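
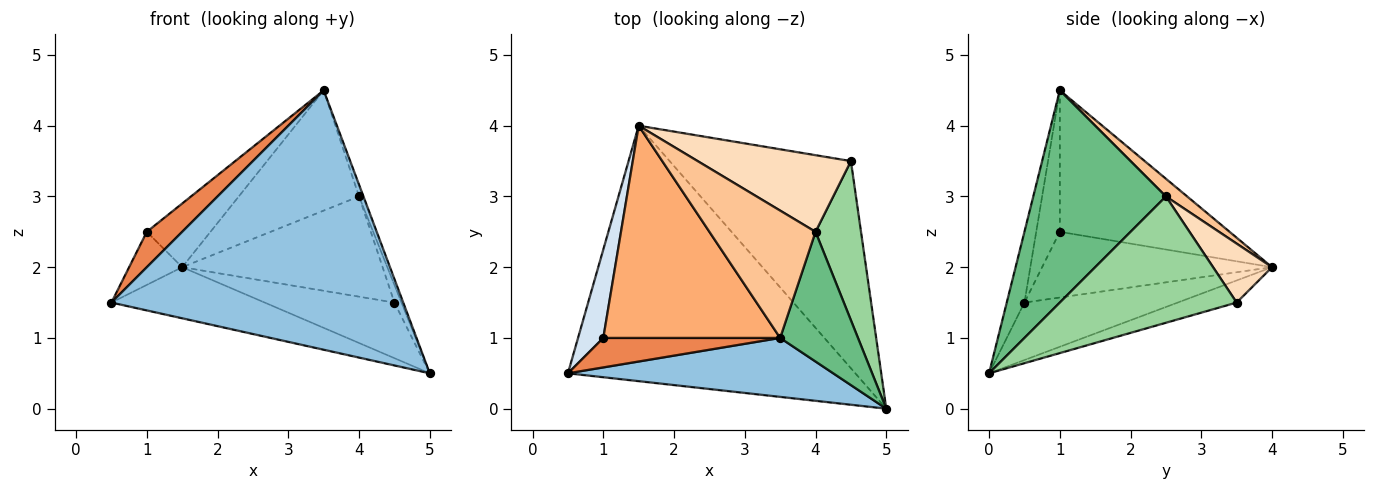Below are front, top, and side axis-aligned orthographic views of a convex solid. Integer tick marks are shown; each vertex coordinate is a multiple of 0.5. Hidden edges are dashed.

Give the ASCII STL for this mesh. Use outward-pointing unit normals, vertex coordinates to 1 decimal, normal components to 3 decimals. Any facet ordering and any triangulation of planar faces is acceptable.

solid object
 facet normal -0.192 0.192 -0.962
  outer loop
   vertex 1.5 4.0 2.0
   vertex 5.0 0.0 0.5
   vertex 0.5 0.5 1.5
  endloop
 endfacet
 facet normal -0.059 -0.973 0.221
  outer loop
   vertex 3.5 1.0 4.5
   vertex 0.5 0.5 1.5
   vertex 5.0 0.0 0.5
  endloop
 endfacet
 facet normal -0.117 0.257 -0.959
  outer loop
   vertex 4.5 3.5 1.5
   vertex 5.0 0.0 0.5
   vertex 1.5 4.0 2.0
  endloop
 endfacet
 facet normal -0.912 0.211 0.351
  outer loop
   vertex 1.0 1.0 2.5
   vertex 1.5 4.0 2.0
   vertex 0.5 0.5 1.5
  endloop
 endfacet
 facet normal -0.456 -0.684 0.570
  outer loop
   vertex 1.0 1.0 2.5
   vertex 0.5 0.5 1.5
   vertex 3.5 1.0 4.5
  endloop
 endfacet
 facet normal -0.608 0.228 0.760
  outer loop
   vertex 1.0 1.0 2.5
   vertex 3.5 1.0 4.5
   vertex 1.5 4.0 2.0
  endloop
 endfacet
 facet normal 0.120 0.682 0.722
  outer loop
   vertex 4.0 2.5 3.0
   vertex 1.5 4.0 2.0
   vertex 3.5 1.0 4.5
  endloop
 endfacet
 facet normal 0.228 0.774 0.592
  outer loop
   vertex 4.0 2.5 3.0
   vertex 4.5 3.5 1.5
   vertex 1.5 4.0 2.0
  endloop
 endfacet
 facet normal 0.938 0.031 0.344
  outer loop
   vertex 4.0 2.5 3.0
   vertex 3.5 1.0 4.5
   vertex 5.0 0.0 0.5
  endloop
 endfacet
 facet normal 0.940 0.038 0.338
  outer loop
   vertex 4.0 2.5 3.0
   vertex 5.0 0.0 0.5
   vertex 4.5 3.5 1.5
  endloop
 endfacet
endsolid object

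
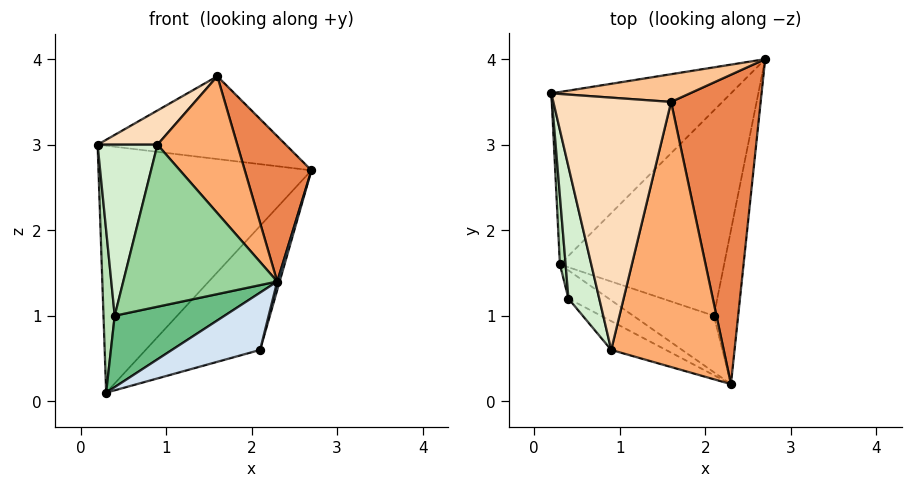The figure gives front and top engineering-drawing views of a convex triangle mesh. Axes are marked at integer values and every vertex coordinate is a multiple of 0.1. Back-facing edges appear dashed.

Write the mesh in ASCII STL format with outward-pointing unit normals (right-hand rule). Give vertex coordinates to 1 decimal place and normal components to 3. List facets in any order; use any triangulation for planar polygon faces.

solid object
 facet normal -0.196 0.804 -0.561
  outer loop
   vertex 0.3 1.6 0.1
   vertex 0.2 3.6 3.0
   vertex 2.7 4.0 2.7
  endloop
 endfacet
 facet normal 0.967 -0.014 -0.256
  outer loop
   vertex 2.1 1.0 0.6
   vertex 2.7 4.0 2.7
   vertex 2.3 0.2 1.4
  endloop
 endfacet
 facet normal 0.379 0.478 -0.792
  outer loop
   vertex 2.1 1.0 0.6
   vertex 0.3 1.6 0.1
   vertex 2.7 4.0 2.7
  endloop
 endfacet
 facet normal -0.042 -0.712 -0.701
  outer loop
   vertex 2.1 1.0 0.6
   vertex 2.3 0.2 1.4
   vertex 0.3 1.6 0.1
  endloop
 endfacet
 facet normal 0.739 -0.286 0.609
  outer loop
   vertex 1.6 3.5 3.8
   vertex 2.3 0.2 1.4
   vertex 2.7 4.0 2.7
  endloop
 endfacet
 facet normal 0.663 -0.344 0.666
  outer loop
   vertex 1.6 3.5 3.8
   vertex 0.9 0.6 3.0
   vertex 2.3 0.2 1.4
  endloop
 endfacet
 facet normal -0.113 0.942 0.315
  outer loop
   vertex 1.6 3.5 3.8
   vertex 2.7 4.0 2.7
   vertex 0.2 3.6 3.0
  endloop
 endfacet
 facet normal -0.499 -0.116 0.859
  outer loop
   vertex 1.6 3.5 3.8
   vertex 0.2 3.6 3.0
   vertex 0.9 0.6 3.0
  endloop
 endfacet
 facet normal -0.381 -0.860 -0.340
  outer loop
   vertex 0.4 1.2 1.0
   vertex 0.3 1.6 0.1
   vertex 2.3 0.2 1.4
  endloop
 endfacet
 facet normal -0.434 -0.887 -0.158
  outer loop
   vertex 0.4 1.2 1.0
   vertex 2.3 0.2 1.4
   vertex 0.9 0.6 3.0
  endloop
 endfacet
 facet normal -0.990 -0.127 0.054
  outer loop
   vertex 0.4 1.2 1.0
   vertex 0.2 3.6 3.0
   vertex 0.3 1.6 0.1
  endloop
 endfacet
 facet normal -0.959 -0.224 0.173
  outer loop
   vertex 0.4 1.2 1.0
   vertex 0.9 0.6 3.0
   vertex 0.2 3.6 3.0
  endloop
 endfacet
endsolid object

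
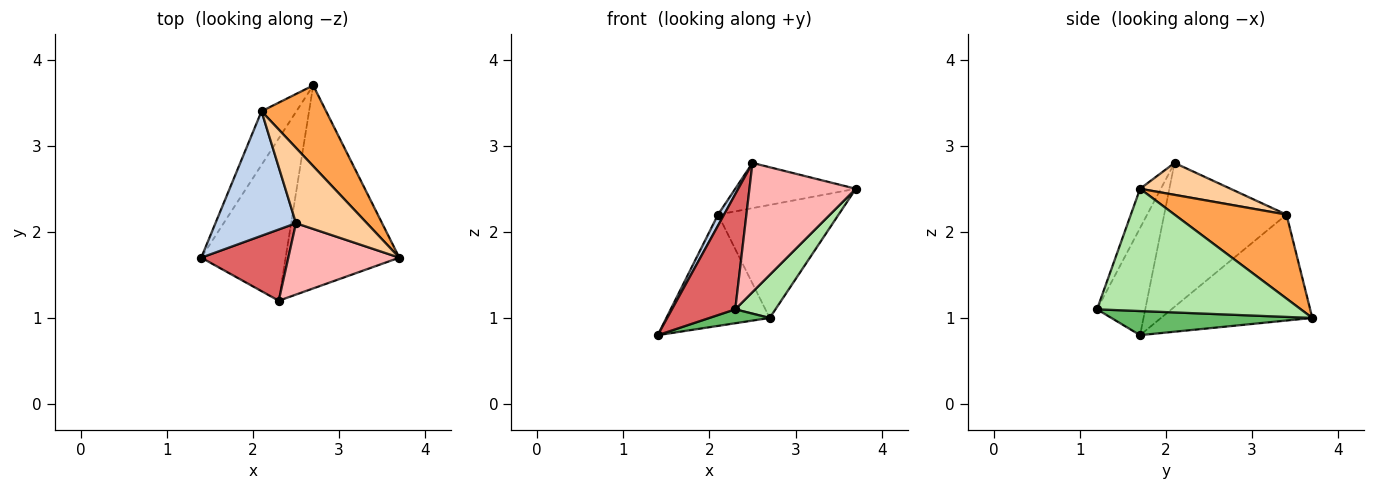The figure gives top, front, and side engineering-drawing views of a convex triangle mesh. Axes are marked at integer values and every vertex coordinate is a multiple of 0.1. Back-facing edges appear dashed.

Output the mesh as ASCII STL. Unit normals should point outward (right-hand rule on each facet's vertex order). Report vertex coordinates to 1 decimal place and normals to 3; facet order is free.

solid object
 facet normal -0.797 0.544 -0.262
  outer loop
   vertex 2.1 3.4 2.2
   vertex 2.7 3.7 1.0
   vertex 1.4 1.7 0.8
  endloop
 endfacet
 facet normal -0.872 -0.043 0.488
  outer loop
   vertex 2.1 3.4 2.2
   vertex 1.4 1.7 0.8
   vertex 2.5 2.1 2.8
  endloop
 endfacet
 facet normal 0.603 0.649 0.464
  outer loop
   vertex 2.1 3.4 2.2
   vertex 3.7 1.7 2.5
   vertex 2.7 3.7 1.0
  endloop
 endfacet
 facet normal 0.360 0.480 0.800
  outer loop
   vertex 2.1 3.4 2.2
   vertex 2.5 2.1 2.8
   vertex 3.7 1.7 2.5
  endloop
 endfacet
 facet normal 0.274 -0.082 -0.958
  outer loop
   vertex 2.3 1.2 1.1
   vertex 1.4 1.7 0.8
   vertex 2.7 3.7 1.0
  endloop
 endfacet
 facet normal 0.725 -0.143 -0.674
  outer loop
   vertex 2.3 1.2 1.1
   vertex 2.7 3.7 1.0
   vertex 3.7 1.7 2.5
  endloop
 endfacet
 facet normal -0.544 -0.714 0.442
  outer loop
   vertex 2.3 1.2 1.1
   vertex 2.5 2.1 2.8
   vertex 1.4 1.7 0.8
  endloop
 endfacet
 facet normal -0.168 -0.863 0.477
  outer loop
   vertex 2.3 1.2 1.1
   vertex 3.7 1.7 2.5
   vertex 2.5 2.1 2.8
  endloop
 endfacet
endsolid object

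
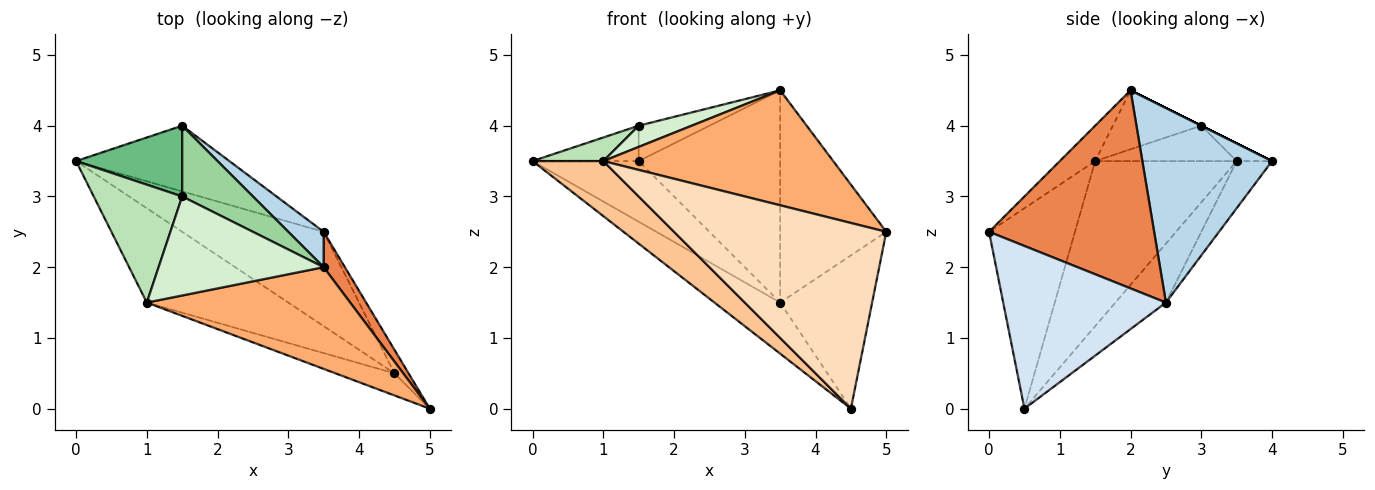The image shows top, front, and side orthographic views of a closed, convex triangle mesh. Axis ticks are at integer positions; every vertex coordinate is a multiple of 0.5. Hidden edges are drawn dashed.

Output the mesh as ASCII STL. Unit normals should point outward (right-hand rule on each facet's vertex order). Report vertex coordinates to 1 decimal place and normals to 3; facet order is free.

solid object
 facet normal -0.221 0.662 -0.717
  outer loop
   vertex 3.5 2.5 1.5
   vertex 0.0 3.5 3.5
   vertex 1.5 4.0 3.5
  endloop
 endfacet
 facet normal -0.344 0.447 -0.826
  outer loop
   vertex 3.5 2.5 1.5
   vertex 4.5 0.5 0.0
   vertex 0.0 3.5 3.5
  endloop
 endfacet
 facet normal 0.671 0.732 0.122
  outer loop
   vertex 3.5 2.5 1.5
   vertex 1.5 4.0 3.5
   vertex 3.5 2.0 4.5
  endloop
 endfacet
 facet normal 0.868 0.491 -0.075
  outer loop
   vertex 3.5 2.5 1.5
   vertex 5.0 0.0 2.5
   vertex 4.5 0.5 0.0
  endloop
 endfacet
 facet normal 0.838 0.539 0.090
  outer loop
   vertex 3.5 2.5 1.5
   vertex 3.5 2.0 4.5
   vertex 5.0 0.0 2.5
  endloop
 endfacet
 facet normal -0.114 -0.744 0.658
  outer loop
   vertex 1.0 1.5 3.5
   vertex 5.0 0.0 2.5
   vertex 3.5 2.0 4.5
  endloop
 endfacet
 facet normal -0.710 -0.355 -0.608
  outer loop
   vertex 1.0 1.5 3.5
   vertex 0.0 3.5 3.5
   vertex 4.5 0.5 0.0
  endloop
 endfacet
 facet normal -0.373 -0.921 -0.110
  outer loop
   vertex 1.0 1.5 3.5
   vertex 4.5 0.5 0.0
   vertex 5.0 0.0 2.5
  endloop
 endfacet
 facet normal -0.147 0.442 0.885
  outer loop
   vertex 1.5 3.0 4.0
   vertex 1.5 4.0 3.5
   vertex 0.0 3.5 3.5
  endloop
 endfacet
 facet normal 0.000 0.447 0.894
  outer loop
   vertex 1.5 3.0 4.0
   vertex 3.5 2.0 4.5
   vertex 1.5 4.0 3.5
  endloop
 endfacet
 facet normal -0.365 -0.183 0.913
  outer loop
   vertex 1.5 3.0 4.0
   vertex 0.0 3.5 3.5
   vertex 1.0 1.5 3.5
  endloop
 endfacet
 facet normal -0.330 -0.198 0.923
  outer loop
   vertex 1.5 3.0 4.0
   vertex 1.0 1.5 3.5
   vertex 3.5 2.0 4.5
  endloop
 endfacet
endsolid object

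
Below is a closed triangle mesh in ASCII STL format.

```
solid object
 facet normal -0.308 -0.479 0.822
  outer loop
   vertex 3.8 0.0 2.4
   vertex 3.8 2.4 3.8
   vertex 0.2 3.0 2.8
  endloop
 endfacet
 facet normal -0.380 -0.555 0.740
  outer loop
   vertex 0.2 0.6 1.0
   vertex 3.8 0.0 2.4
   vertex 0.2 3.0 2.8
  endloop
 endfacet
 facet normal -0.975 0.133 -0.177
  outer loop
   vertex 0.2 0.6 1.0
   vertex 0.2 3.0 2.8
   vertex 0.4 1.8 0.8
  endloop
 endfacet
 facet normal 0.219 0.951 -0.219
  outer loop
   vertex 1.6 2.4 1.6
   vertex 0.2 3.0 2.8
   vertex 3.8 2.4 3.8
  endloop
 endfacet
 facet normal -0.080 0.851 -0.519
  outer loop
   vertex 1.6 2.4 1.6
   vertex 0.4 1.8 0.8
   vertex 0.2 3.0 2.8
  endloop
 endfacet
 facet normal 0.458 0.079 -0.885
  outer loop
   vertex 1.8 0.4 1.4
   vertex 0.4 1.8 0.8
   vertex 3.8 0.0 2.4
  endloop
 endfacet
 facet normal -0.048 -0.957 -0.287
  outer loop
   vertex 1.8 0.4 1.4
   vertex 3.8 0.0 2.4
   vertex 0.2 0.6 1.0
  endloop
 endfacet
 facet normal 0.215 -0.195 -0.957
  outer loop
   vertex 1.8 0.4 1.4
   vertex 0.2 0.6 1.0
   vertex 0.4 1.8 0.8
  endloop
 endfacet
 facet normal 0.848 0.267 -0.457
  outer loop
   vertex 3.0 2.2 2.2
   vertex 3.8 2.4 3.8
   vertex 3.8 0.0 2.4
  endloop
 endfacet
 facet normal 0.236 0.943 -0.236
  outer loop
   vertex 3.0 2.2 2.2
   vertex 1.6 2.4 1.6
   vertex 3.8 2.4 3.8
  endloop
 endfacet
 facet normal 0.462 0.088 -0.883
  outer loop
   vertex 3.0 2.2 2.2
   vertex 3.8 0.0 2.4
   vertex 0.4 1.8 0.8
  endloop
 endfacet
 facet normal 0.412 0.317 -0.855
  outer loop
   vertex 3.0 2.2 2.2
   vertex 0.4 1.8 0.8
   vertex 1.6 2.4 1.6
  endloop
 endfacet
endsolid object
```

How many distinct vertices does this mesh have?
8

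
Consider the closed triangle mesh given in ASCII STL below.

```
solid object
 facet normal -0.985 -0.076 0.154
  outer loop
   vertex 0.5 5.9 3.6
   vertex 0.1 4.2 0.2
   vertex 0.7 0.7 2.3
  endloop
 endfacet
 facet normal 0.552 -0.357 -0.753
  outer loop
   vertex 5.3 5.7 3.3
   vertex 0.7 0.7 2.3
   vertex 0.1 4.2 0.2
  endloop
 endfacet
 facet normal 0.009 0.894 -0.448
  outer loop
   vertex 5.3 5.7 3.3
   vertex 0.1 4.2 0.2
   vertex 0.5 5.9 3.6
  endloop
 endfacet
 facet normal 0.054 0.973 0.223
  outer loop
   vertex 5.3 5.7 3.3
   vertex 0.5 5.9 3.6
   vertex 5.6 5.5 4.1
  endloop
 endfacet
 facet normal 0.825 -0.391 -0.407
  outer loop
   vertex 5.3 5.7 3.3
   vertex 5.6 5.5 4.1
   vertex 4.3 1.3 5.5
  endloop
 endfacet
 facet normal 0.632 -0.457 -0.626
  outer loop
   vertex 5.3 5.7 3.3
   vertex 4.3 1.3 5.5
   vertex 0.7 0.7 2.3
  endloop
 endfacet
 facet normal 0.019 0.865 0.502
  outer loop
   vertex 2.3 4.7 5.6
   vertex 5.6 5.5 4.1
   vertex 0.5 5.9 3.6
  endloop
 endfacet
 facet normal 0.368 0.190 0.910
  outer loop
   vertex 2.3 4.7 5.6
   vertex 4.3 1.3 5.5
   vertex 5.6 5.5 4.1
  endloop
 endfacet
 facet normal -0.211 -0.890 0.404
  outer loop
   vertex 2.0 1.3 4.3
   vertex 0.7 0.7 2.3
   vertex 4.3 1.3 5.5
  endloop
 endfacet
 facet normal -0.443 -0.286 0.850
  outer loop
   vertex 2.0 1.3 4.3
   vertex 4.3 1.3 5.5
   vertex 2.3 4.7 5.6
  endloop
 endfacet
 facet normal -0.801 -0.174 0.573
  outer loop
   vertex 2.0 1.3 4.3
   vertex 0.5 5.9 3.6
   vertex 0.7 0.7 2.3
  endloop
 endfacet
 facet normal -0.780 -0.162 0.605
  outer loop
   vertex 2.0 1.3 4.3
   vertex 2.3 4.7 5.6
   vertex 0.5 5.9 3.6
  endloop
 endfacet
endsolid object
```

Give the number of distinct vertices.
8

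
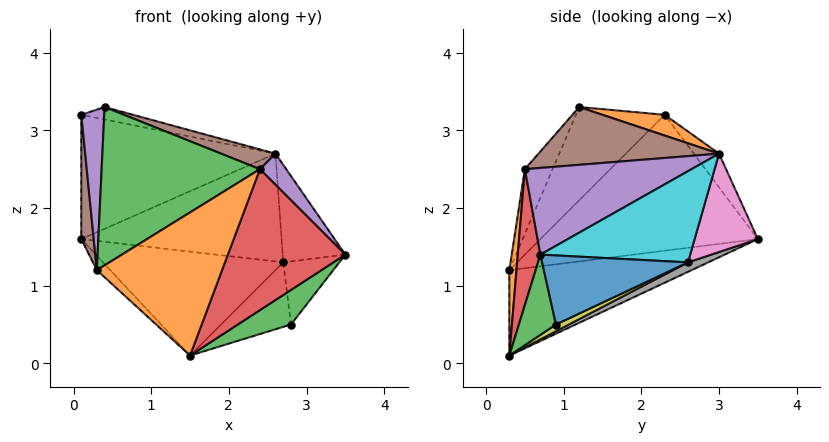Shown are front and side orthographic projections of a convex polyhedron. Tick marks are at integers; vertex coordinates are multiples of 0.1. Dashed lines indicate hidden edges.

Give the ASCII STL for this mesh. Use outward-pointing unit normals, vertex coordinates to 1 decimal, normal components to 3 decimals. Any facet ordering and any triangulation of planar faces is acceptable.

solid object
 facet normal -0.103 0.796 0.597
  outer loop
   vertex 2.6 3.0 2.7
   vertex 0.1 3.5 1.6
   vertex 0.1 2.3 3.2
  endloop
 endfacet
 facet normal 0.159 0.132 0.978
  outer loop
   vertex 0.4 1.2 3.3
   vertex 2.6 3.0 2.7
   vertex 0.1 2.3 3.2
  endloop
 endfacet
 facet normal 0.484 -0.695 -0.531
  outer loop
   vertex 2.8 0.9 0.5
   vertex 3.5 0.7 1.4
   vertex 1.5 0.3 0.1
  endloop
 endfacet
 facet normal 0.189 -0.982 0.011
  outer loop
   vertex 2.4 0.5 2.5
   vertex 1.5 0.3 0.1
   vertex 3.5 0.7 1.4
  endloop
 endfacet
 facet normal 0.713 -0.112 0.692
  outer loop
   vertex 2.4 0.5 2.5
   vertex 3.5 0.7 1.4
   vertex 2.6 3.0 2.7
  endloop
 endfacet
 facet normal 0.339 -0.102 0.935
  outer loop
   vertex 2.4 0.5 2.5
   vertex 2.6 3.0 2.7
   vertex 0.4 1.2 3.3
  endloop
 endfacet
 facet normal 0.292 0.925 -0.243
  outer loop
   vertex 2.7 2.6 1.3
   vertex 0.1 3.5 1.6
   vertex 2.6 3.0 2.7
  endloop
 endfacet
 facet normal 0.049 0.442 -0.896
  outer loop
   vertex 2.7 2.6 1.3
   vertex 1.5 0.3 0.1
   vertex 0.1 3.5 1.6
  endloop
 endfacet
 facet normal 0.079 0.428 -0.900
  outer loop
   vertex 2.7 2.6 1.3
   vertex 2.8 0.9 0.5
   vertex 1.5 0.3 0.1
  endloop
 endfacet
 facet normal 0.922 0.386 -0.044
  outer loop
   vertex 2.7 2.6 1.3
   vertex 2.6 3.0 2.7
   vertex 3.5 0.7 1.4
  endloop
 endfacet
 facet normal 0.784 0.302 -0.543
  outer loop
   vertex 2.7 2.6 1.3
   vertex 3.5 0.7 1.4
   vertex 2.8 0.9 0.5
  endloop
 endfacet
 facet normal 0.057 -0.996 0.062
  outer loop
   vertex 0.3 0.3 1.2
   vertex 1.5 0.3 0.1
   vertex 2.4 0.5 2.5
  endloop
 endfacet
 facet normal -0.159 -0.905 0.395
  outer loop
   vertex 0.3 0.3 1.2
   vertex 2.4 0.5 2.5
   vertex 0.4 1.2 3.3
  endloop
 endfacet
 facet normal -0.675 0.050 -0.736
  outer loop
   vertex 0.3 0.3 1.2
   vertex 0.1 3.5 1.6
   vertex 1.5 0.3 0.1
  endloop
 endfacet
 facet normal -0.957 -0.247 0.152
  outer loop
   vertex 0.3 0.3 1.2
   vertex 0.4 1.2 3.3
   vertex 0.1 2.3 3.2
  endloop
 endfacet
 facet normal -0.997 -0.057 -0.043
  outer loop
   vertex 0.3 0.3 1.2
   vertex 0.1 2.3 3.2
   vertex 0.1 3.5 1.6
  endloop
 endfacet
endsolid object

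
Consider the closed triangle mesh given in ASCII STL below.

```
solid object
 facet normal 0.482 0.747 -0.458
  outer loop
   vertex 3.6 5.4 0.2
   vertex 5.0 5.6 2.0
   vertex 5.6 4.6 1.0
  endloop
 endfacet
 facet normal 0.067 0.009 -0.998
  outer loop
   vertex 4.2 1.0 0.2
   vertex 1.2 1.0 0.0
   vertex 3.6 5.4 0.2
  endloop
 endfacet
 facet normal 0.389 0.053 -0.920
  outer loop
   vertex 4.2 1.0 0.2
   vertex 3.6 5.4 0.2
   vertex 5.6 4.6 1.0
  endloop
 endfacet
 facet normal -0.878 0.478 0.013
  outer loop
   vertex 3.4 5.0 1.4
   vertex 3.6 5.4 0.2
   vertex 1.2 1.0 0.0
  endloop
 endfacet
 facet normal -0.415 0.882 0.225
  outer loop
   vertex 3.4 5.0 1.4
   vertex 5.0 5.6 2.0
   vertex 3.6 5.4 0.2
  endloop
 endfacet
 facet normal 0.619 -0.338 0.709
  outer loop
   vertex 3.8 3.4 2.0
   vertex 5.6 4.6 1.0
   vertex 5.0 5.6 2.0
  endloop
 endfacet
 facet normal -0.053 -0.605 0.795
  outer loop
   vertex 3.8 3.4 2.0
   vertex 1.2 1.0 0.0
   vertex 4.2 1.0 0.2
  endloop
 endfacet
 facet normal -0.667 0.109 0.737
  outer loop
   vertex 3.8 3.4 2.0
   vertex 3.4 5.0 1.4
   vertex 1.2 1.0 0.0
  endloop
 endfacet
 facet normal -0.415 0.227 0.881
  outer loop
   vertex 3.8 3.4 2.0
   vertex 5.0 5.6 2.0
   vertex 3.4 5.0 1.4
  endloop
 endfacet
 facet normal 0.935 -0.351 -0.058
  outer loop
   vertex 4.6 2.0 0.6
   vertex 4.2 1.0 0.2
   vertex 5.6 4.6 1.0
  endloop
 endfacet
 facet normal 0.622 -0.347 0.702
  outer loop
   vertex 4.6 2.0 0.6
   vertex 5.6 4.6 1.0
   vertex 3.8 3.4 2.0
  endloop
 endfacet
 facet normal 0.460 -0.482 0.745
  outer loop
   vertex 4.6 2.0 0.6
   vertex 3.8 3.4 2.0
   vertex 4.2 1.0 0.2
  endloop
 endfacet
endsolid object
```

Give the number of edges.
18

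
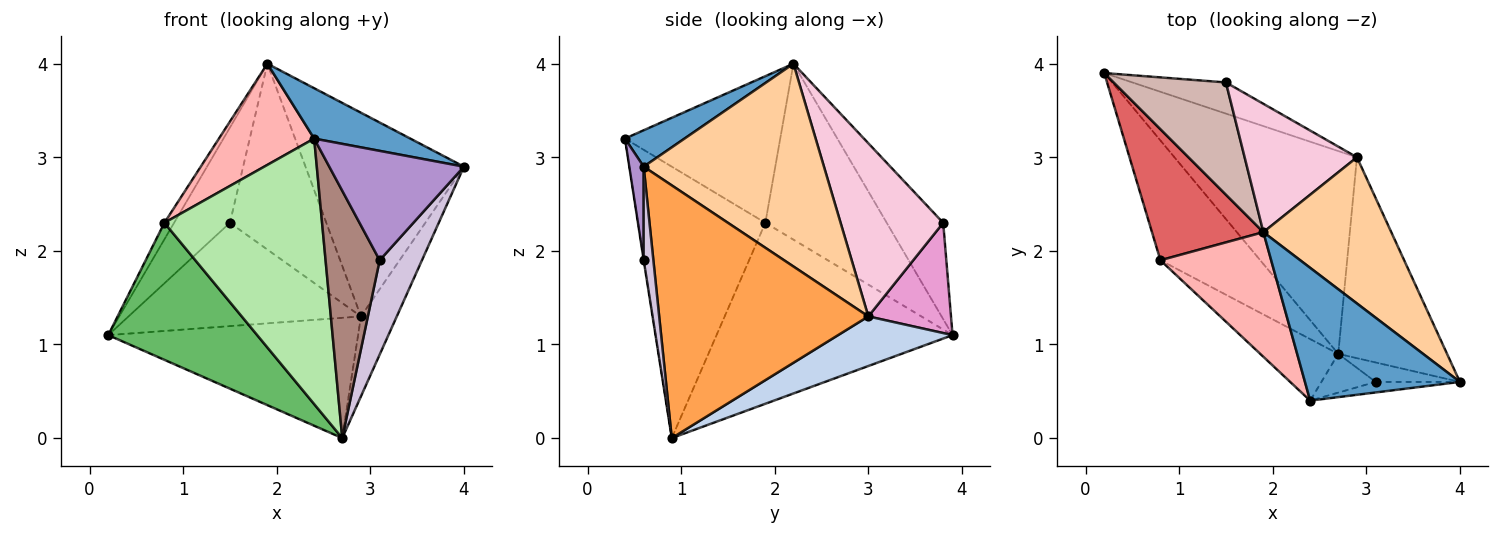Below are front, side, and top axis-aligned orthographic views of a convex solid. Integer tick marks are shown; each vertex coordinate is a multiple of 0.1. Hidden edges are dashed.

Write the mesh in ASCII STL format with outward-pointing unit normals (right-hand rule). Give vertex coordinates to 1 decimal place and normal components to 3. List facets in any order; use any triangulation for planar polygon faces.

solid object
 facet normal 0.215 -0.346 0.913
  outer loop
   vertex 1.9 2.2 4.0
   vertex 2.4 0.4 3.2
   vertex 4.0 0.6 2.9
  endloop
 endfacet
 facet normal 0.228 0.497 -0.837
  outer loop
   vertex 2.9 3.0 1.3
   vertex 2.7 0.9 0.0
   vertex 0.2 3.9 1.1
  endloop
 endfacet
 facet normal 0.907 0.155 -0.391
  outer loop
   vertex 2.9 3.0 1.3
   vertex 4.0 0.6 2.9
   vertex 2.7 0.9 0.0
  endloop
 endfacet
 facet normal 0.679 0.597 0.428
  outer loop
   vertex 2.9 3.0 1.3
   vertex 1.9 2.2 4.0
   vertex 4.0 0.6 2.9
  endloop
 endfacet
 facet normal -0.766 -0.484 -0.423
  outer loop
   vertex 0.8 1.9 2.3
   vertex 0.2 3.9 1.1
   vertex 2.7 0.9 0.0
  endloop
 endfacet
 facet normal -0.618 -0.766 -0.178
  outer loop
   vertex 0.8 1.9 2.3
   vertex 2.7 0.9 0.0
   vertex 2.4 0.4 3.2
  endloop
 endfacet
 facet normal -0.843 0.067 0.534
  outer loop
   vertex 0.8 1.9 2.3
   vertex 1.9 2.2 4.0
   vertex 0.2 3.9 1.1
  endloop
 endfacet
 facet normal -0.717 -0.440 0.541
  outer loop
   vertex 0.8 1.9 2.3
   vertex 2.4 0.4 3.2
   vertex 1.9 2.2 4.0
  endloop
 endfacet
 facet normal 0.106 -0.990 -0.095
  outer loop
   vertex 3.1 0.6 1.9
   vertex 4.0 0.6 2.9
   vertex 2.4 0.4 3.2
  endloop
 endfacet
 facet normal 0.219 -0.956 -0.197
  outer loop
   vertex 3.1 0.6 1.9
   vertex 2.7 0.9 0.0
   vertex 4.0 0.6 2.9
  endloop
 endfacet
 facet normal -0.005 -0.988 -0.155
  outer loop
   vertex 3.1 0.6 1.9
   vertex 2.4 0.4 3.2
   vertex 2.7 0.9 0.0
  endloop
 endfacet
 facet normal -0.547 0.541 0.638
  outer loop
   vertex 1.5 3.8 2.3
   vertex 0.2 3.9 1.1
   vertex 1.9 2.2 4.0
  endloop
 endfacet
 facet normal 0.322 0.906 -0.274
  outer loop
   vertex 1.5 3.8 2.3
   vertex 2.9 3.0 1.3
   vertex 0.2 3.9 1.1
  endloop
 endfacet
 facet normal 0.659 0.619 0.427
  outer loop
   vertex 1.5 3.8 2.3
   vertex 1.9 2.2 4.0
   vertex 2.9 3.0 1.3
  endloop
 endfacet
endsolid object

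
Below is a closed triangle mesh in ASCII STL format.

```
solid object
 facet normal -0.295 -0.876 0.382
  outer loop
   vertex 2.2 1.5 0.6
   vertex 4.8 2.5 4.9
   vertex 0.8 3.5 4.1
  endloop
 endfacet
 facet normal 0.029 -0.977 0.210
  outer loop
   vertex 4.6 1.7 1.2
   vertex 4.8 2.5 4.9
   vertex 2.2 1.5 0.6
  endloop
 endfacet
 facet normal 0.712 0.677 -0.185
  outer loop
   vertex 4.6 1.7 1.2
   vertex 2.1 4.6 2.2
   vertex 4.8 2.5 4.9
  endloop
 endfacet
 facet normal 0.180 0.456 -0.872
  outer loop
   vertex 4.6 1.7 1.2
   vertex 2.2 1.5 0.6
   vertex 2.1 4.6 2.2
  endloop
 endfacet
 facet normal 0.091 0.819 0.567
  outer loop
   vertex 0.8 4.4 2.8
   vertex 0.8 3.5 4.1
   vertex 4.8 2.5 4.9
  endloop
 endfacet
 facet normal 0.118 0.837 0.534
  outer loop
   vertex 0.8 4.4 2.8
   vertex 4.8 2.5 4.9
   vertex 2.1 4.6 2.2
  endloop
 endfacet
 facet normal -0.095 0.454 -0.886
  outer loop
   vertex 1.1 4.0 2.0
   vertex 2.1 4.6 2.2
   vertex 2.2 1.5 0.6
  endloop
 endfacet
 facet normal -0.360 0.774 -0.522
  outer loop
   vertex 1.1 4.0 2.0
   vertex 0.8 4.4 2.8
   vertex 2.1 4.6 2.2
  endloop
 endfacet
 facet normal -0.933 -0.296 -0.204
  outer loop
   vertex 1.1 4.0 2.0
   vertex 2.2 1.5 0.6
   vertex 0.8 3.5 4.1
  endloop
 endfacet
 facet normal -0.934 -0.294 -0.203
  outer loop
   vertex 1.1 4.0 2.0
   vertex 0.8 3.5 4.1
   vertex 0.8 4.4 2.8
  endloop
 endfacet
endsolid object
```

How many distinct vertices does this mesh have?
7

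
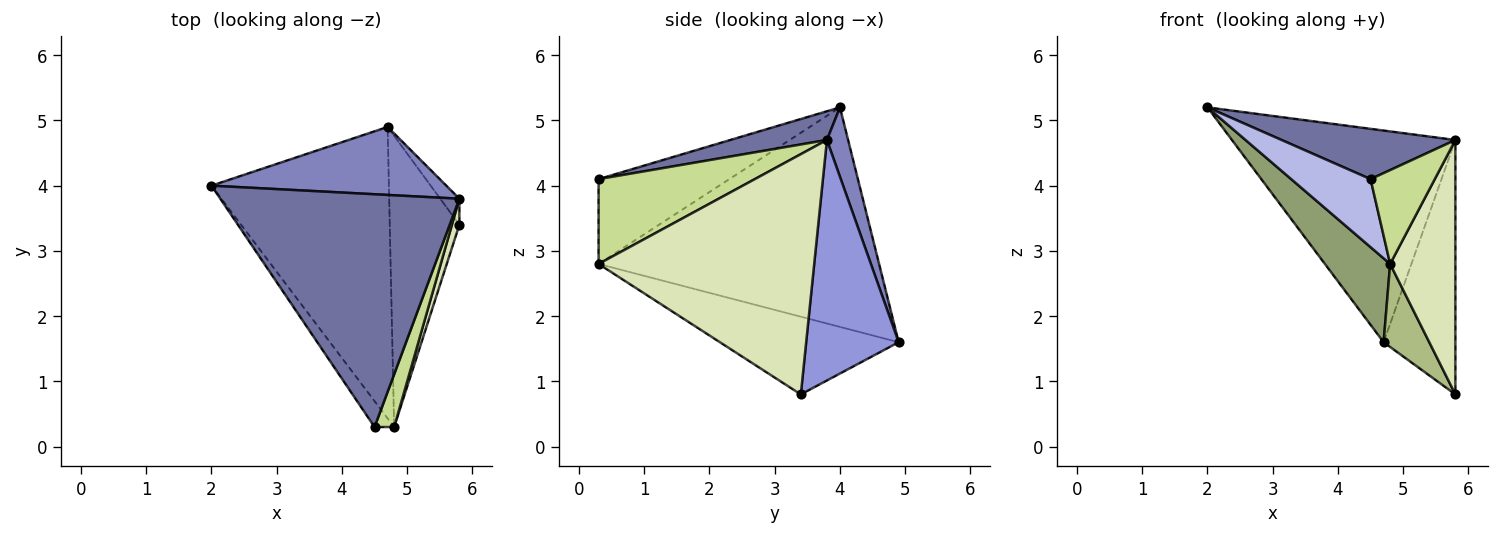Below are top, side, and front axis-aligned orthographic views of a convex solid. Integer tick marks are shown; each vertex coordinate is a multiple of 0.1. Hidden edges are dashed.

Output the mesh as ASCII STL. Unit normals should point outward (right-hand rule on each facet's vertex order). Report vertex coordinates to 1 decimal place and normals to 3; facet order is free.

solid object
 facet normal 0.117 -0.210 0.971
  outer loop
   vertex 4.5 0.3 4.1
   vertex 5.8 3.8 4.7
   vertex 2.0 4.0 5.2
  endloop
 endfacet
 facet normal 0.090 0.948 0.305
  outer loop
   vertex 4.7 4.9 1.6
   vertex 2.0 4.0 5.2
   vertex 5.8 3.8 4.7
  endloop
 endfacet
 facet normal 0.789 0.612 -0.063
  outer loop
   vertex 4.7 4.9 1.6
   vertex 5.8 3.8 4.7
   vertex 5.8 3.4 0.8
  endloop
 endfacet
 facet normal -0.839 -0.509 -0.194
  outer loop
   vertex 4.8 0.3 2.8
   vertex 4.5 0.3 4.1
   vertex 2.0 4.0 5.2
  endloop
 endfacet
 facet normal -0.765 -0.178 -0.619
  outer loop
   vertex 4.8 0.3 2.8
   vertex 2.0 4.0 5.2
   vertex 4.7 4.9 1.6
  endloop
 endfacet
 facet normal -0.732 -0.187 -0.656
  outer loop
   vertex 4.8 0.3 2.8
   vertex 4.7 4.9 1.6
   vertex 5.8 3.4 0.8
  endloop
 endfacet
 facet normal 0.905 -0.372 0.209
  outer loop
   vertex 4.8 0.3 2.8
   vertex 5.8 3.8 4.7
   vertex 4.5 0.3 4.1
  endloop
 endfacet
 facet normal 0.957 -0.289 0.030
  outer loop
   vertex 4.8 0.3 2.8
   vertex 5.8 3.4 0.8
   vertex 5.8 3.8 4.7
  endloop
 endfacet
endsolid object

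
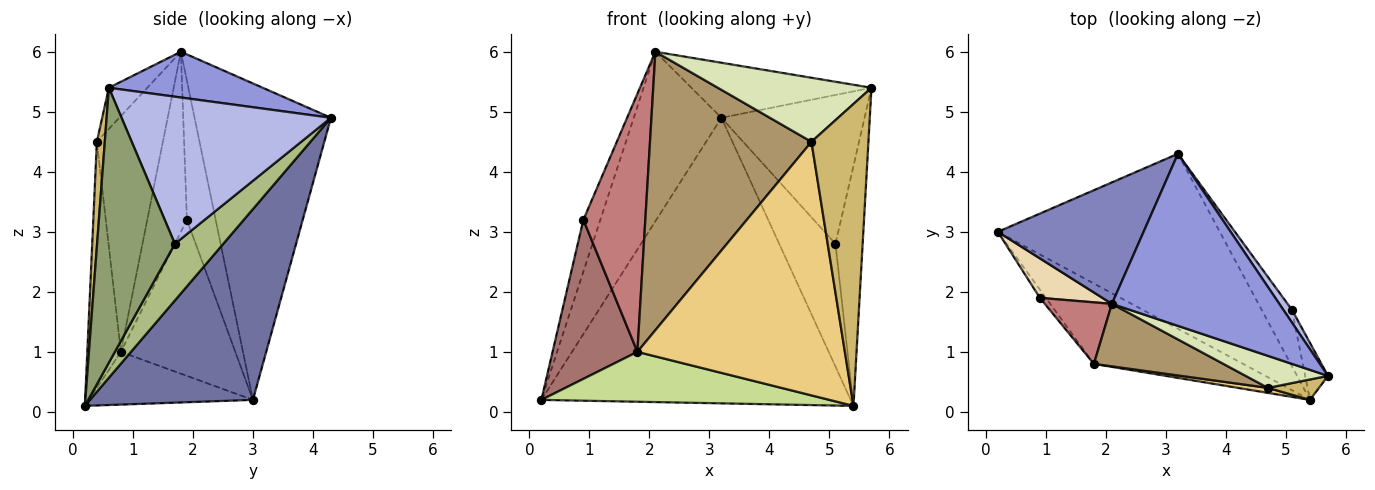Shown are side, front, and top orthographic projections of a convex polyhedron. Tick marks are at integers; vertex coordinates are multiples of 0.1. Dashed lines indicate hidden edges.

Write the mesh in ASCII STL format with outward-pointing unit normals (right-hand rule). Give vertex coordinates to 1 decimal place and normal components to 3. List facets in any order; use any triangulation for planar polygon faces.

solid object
 facet normal 0.410 0.778 -0.477
  outer loop
   vertex 5.4 0.2 0.1
   vertex 0.2 3.0 0.2
   vertex 3.2 4.3 4.9
  endloop
 endfacet
 facet normal -0.784 0.504 0.361
  outer loop
   vertex 2.1 1.8 6.0
   vertex 3.2 4.3 4.9
   vertex 0.2 3.0 0.2
  endloop
 endfacet
 facet normal 0.252 0.295 0.922
  outer loop
   vertex 2.1 1.8 6.0
   vertex 5.7 0.6 5.4
   vertex 3.2 4.3 4.9
  endloop
 endfacet
 facet normal 0.825 0.564 0.048
  outer loop
   vertex 5.1 1.7 2.8
   vertex 3.2 4.3 4.9
   vertex 5.7 0.6 5.4
  endloop
 endfacet
 facet normal 0.941 0.329 -0.078
  outer loop
   vertex 5.1 1.7 2.8
   vertex 5.7 0.6 5.4
   vertex 5.4 0.2 0.1
  endloop
 endfacet
 facet normal 0.616 0.716 -0.329
  outer loop
   vertex 5.1 1.7 2.8
   vertex 5.4 0.2 0.1
   vertex 3.2 4.3 4.9
  endloop
 endfacet
 facet normal -0.288 -0.505 -0.814
  outer loop
   vertex 1.8 0.8 1.0
   vertex 0.2 3.0 0.2
   vertex 5.4 0.2 0.1
  endloop
 endfacet
 facet normal -0.218 -0.873 0.436
  outer loop
   vertex 4.7 0.4 4.5
   vertex 5.7 0.6 5.4
   vertex 2.1 1.8 6.0
  endloop
 endfacet
 facet normal -0.371 -0.906 0.203
  outer loop
   vertex 4.7 0.4 4.5
   vertex 2.1 1.8 6.0
   vertex 1.8 0.8 1.0
  endloop
 endfacet
 facet normal 0.138 -0.988 0.067
  outer loop
   vertex 4.7 0.4 4.5
   vertex 5.4 0.2 0.1
   vertex 5.7 0.6 5.4
  endloop
 endfacet
 facet normal -0.160 -0.987 0.019
  outer loop
   vertex 4.7 0.4 4.5
   vertex 1.8 0.8 1.0
   vertex 5.4 0.2 0.1
  endloop
 endfacet
 facet normal -0.803 0.474 0.361
  outer loop
   vertex 0.9 1.9 3.2
   vertex 2.1 1.8 6.0
   vertex 0.2 3.0 0.2
  endloop
 endfacet
 facet normal -0.803 -0.595 -0.031
  outer loop
   vertex 0.9 1.9 3.2
   vertex 0.2 3.0 0.2
   vertex 1.8 0.8 1.0
  endloop
 endfacet
 facet normal -0.528 -0.826 0.197
  outer loop
   vertex 0.9 1.9 3.2
   vertex 1.8 0.8 1.0
   vertex 2.1 1.8 6.0
  endloop
 endfacet
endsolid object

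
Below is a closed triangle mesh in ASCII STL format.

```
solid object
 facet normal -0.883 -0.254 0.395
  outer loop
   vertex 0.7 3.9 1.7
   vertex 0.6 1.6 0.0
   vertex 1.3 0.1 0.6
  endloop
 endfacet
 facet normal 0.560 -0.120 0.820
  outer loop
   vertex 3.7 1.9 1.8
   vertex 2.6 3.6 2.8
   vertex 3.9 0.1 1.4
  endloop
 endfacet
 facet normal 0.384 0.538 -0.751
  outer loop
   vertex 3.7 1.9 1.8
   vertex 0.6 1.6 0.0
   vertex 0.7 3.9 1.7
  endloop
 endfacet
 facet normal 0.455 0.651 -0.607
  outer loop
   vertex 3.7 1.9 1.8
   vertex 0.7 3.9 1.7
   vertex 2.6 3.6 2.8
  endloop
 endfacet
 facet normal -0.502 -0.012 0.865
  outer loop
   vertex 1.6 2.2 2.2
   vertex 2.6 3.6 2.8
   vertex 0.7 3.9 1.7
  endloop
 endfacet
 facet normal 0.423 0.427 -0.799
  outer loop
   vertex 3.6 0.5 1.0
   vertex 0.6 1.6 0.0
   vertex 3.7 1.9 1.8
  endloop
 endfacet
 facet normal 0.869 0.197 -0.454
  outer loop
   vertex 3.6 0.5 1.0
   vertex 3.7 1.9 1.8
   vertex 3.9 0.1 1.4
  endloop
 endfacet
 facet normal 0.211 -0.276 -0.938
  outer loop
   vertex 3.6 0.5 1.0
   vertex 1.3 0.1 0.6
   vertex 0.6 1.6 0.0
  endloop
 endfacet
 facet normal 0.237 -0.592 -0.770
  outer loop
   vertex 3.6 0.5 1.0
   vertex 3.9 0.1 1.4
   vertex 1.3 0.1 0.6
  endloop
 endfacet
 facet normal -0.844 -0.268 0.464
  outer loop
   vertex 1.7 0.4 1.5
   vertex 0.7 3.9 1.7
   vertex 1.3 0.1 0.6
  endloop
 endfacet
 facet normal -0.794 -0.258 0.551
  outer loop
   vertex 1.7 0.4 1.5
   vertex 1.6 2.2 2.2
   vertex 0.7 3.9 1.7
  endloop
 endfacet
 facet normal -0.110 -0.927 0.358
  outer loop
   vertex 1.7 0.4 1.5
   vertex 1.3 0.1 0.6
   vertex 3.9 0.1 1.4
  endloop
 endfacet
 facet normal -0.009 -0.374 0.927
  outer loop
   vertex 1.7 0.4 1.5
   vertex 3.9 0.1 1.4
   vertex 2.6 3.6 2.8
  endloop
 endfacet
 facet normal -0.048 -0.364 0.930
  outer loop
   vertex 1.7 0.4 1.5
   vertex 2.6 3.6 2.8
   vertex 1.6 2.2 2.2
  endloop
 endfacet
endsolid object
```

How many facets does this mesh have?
14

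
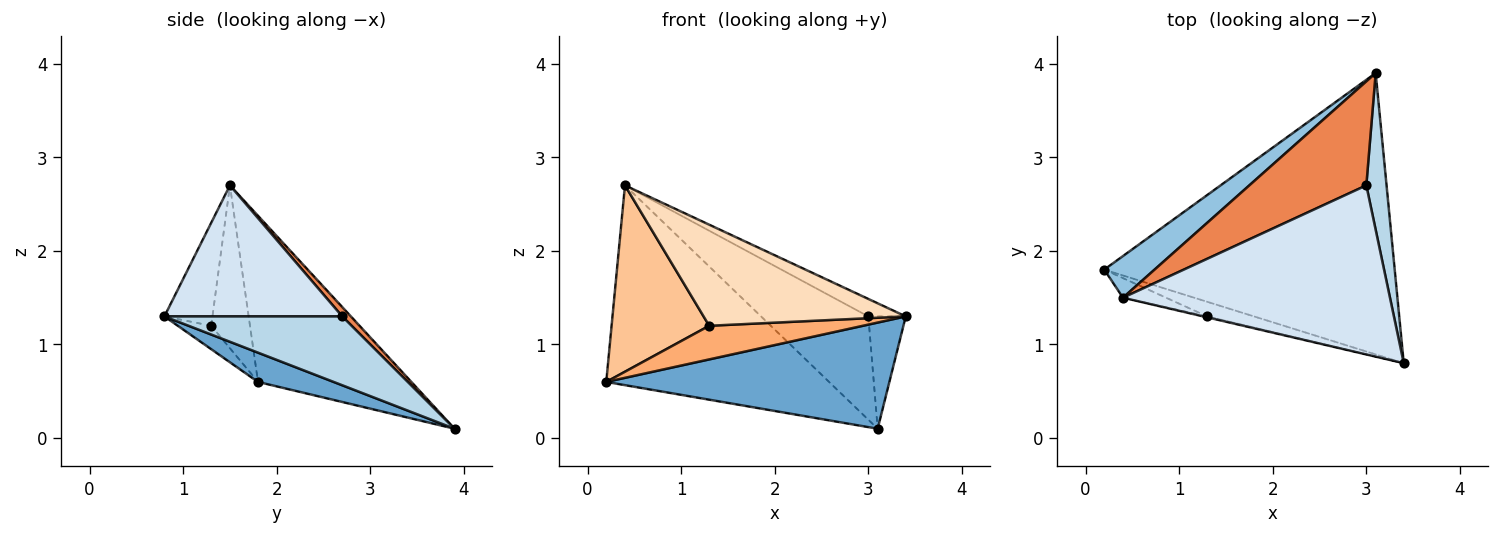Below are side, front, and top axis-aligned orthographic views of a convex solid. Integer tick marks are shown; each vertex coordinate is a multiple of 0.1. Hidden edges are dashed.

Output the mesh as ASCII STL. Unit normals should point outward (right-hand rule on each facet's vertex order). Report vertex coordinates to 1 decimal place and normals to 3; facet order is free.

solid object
 facet normal 0.094 -0.351 -0.931
  outer loop
   vertex 3.1 3.9 0.1
   vertex 3.4 0.8 1.3
   vertex 0.2 1.8 0.6
  endloop
 endfacet
 facet normal -0.559 0.812 0.169
  outer loop
   vertex 0.4 1.5 2.7
   vertex 3.1 3.9 0.1
   vertex 0.2 1.8 0.6
  endloop
 endfacet
 facet normal 0.940 0.198 0.276
  outer loop
   vertex 3.0 2.7 1.3
   vertex 3.4 0.8 1.3
   vertex 3.1 3.9 0.1
  endloop
 endfacet
 facet normal 0.439 0.092 0.894
  outer loop
   vertex 3.0 2.7 1.3
   vertex 0.4 1.5 2.7
   vertex 3.4 0.8 1.3
  endloop
 endfacet
 facet normal 0.057 0.704 0.708
  outer loop
   vertex 3.0 2.7 1.3
   vertex 3.1 3.9 0.1
   vertex 0.4 1.5 2.7
  endloop
 endfacet
 facet normal -0.196 -0.899 -0.391
  outer loop
   vertex 1.3 1.3 1.2
   vertex 0.2 1.8 0.6
   vertex 3.4 0.8 1.3
  endloop
 endfacet
 facet normal -0.367 -0.925 -0.097
  outer loop
   vertex 1.3 1.3 1.2
   vertex 0.4 1.5 2.7
   vertex 0.2 1.8 0.6
  endloop
 endfacet
 facet normal -0.231 -0.973 -0.009
  outer loop
   vertex 1.3 1.3 1.2
   vertex 3.4 0.8 1.3
   vertex 0.4 1.5 2.7
  endloop
 endfacet
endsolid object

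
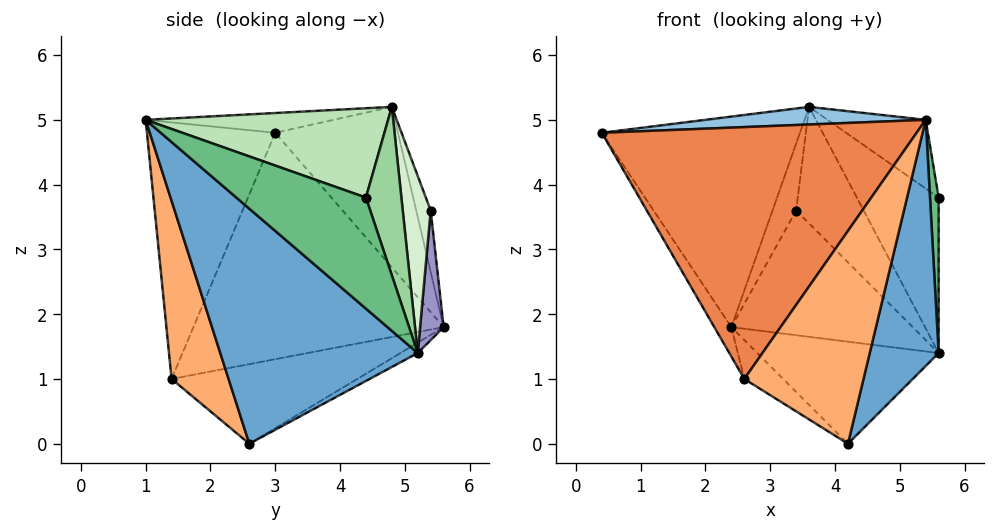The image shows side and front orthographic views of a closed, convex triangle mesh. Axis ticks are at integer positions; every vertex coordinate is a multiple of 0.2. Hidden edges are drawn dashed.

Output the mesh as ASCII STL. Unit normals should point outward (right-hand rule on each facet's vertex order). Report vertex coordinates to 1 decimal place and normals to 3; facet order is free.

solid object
 facet normal 0.896 -0.313 -0.315
  outer loop
   vertex 4.2 2.6 0.0
   vertex 5.6 5.2 1.4
   vertex 5.4 1.0 5.0
  endloop
 endfacet
 facet normal -0.075 -0.088 0.993
  outer loop
   vertex 3.6 4.8 5.2
   vertex 0.4 3.0 4.8
   vertex 5.4 1.0 5.0
  endloop
 endfacet
 facet normal -0.047 0.493 -0.869
  outer loop
   vertex 2.4 5.6 1.8
   vertex 5.6 5.2 1.4
   vertex 4.2 2.6 0.0
  endloop
 endfacet
 facet normal -0.491 0.793 0.360
  outer loop
   vertex 2.4 5.6 1.8
   vertex 0.4 3.0 4.8
   vertex 3.6 4.8 5.2
  endloop
 endfacet
 facet normal -0.372 -0.913 0.169
  outer loop
   vertex 2.6 1.4 1.0
   vertex 5.4 1.0 5.0
   vertex 0.4 3.0 4.8
  endloop
 endfacet
 facet normal 0.402 -0.840 -0.365
  outer loop
   vertex 2.6 1.4 1.0
   vertex 4.2 2.6 0.0
   vertex 5.4 1.0 5.0
  endloop
 endfacet
 facet normal -0.853 0.058 -0.518
  outer loop
   vertex 2.6 1.4 1.0
   vertex 0.4 3.0 4.8
   vertex 2.4 5.6 1.8
  endloop
 endfacet
 facet normal -0.591 0.124 -0.797
  outer loop
   vertex 2.6 1.4 1.0
   vertex 2.4 5.6 1.8
   vertex 4.2 2.6 0.0
  endloop
 endfacet
 facet normal 0.998 -0.067 -0.022
  outer loop
   vertex 5.6 4.4 3.8
   vertex 5.4 1.0 5.0
   vertex 5.6 5.2 1.4
  endloop
 endfacet
 facet normal 0.380 0.877 0.292
  outer loop
   vertex 5.6 4.4 3.8
   vertex 5.6 5.2 1.4
   vertex 3.6 4.8 5.2
  endloop
 endfacet
 facet normal 0.588 0.238 0.773
  outer loop
   vertex 5.6 4.4 3.8
   vertex 3.6 4.8 5.2
   vertex 5.4 1.0 5.0
  endloop
 endfacet
 facet normal 0.367 0.885 0.286
  outer loop
   vertex 3.4 5.4 3.6
   vertex 3.6 4.8 5.2
   vertex 5.6 5.2 1.4
  endloop
 endfacet
 facet normal 0.129 0.991 0.039
  outer loop
   vertex 3.4 5.4 3.6
   vertex 5.6 5.2 1.4
   vertex 2.4 5.6 1.8
  endloop
 endfacet
 facet normal -0.488 0.796 0.359
  outer loop
   vertex 3.4 5.4 3.6
   vertex 2.4 5.6 1.8
   vertex 3.6 4.8 5.2
  endloop
 endfacet
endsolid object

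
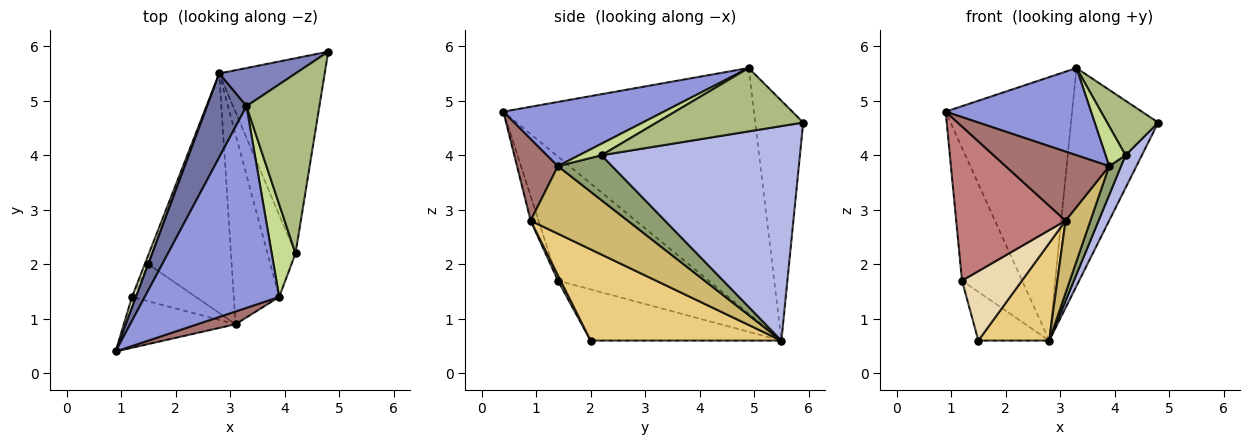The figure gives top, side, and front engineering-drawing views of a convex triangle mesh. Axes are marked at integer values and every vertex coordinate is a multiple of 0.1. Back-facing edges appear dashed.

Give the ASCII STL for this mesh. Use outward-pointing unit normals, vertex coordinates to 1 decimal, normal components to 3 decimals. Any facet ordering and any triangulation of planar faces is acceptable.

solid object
 facet normal -0.884 0.446 0.142
  outer loop
   vertex 3.3 4.9 5.6
   vertex 2.8 5.5 0.6
   vertex 0.9 0.4 4.8
  endloop
 endfacet
 facet normal -0.476 0.866 0.152
  outer loop
   vertex 3.3 4.9 5.6
   vertex 4.8 5.9 4.6
   vertex 2.8 5.5 0.6
  endloop
 endfacet
 facet normal 0.401 -0.364 0.841
  outer loop
   vertex 3.9 1.4 3.8
   vertex 3.3 4.9 5.6
   vertex 0.9 0.4 4.8
  endloop
 endfacet
 facet normal 0.895 -0.074 -0.440
  outer loop
   vertex 4.2 2.2 4.0
   vertex 2.8 5.5 0.6
   vertex 4.8 5.9 4.6
  endloop
 endfacet
 facet normal 0.834 -0.183 -0.521
  outer loop
   vertex 4.2 2.2 4.0
   vertex 3.9 1.4 3.8
   vertex 2.8 5.5 0.6
  endloop
 endfacet
 facet normal 0.639 -0.223 0.736
  outer loop
   vertex 4.2 2.2 4.0
   vertex 4.8 5.9 4.6
   vertex 3.3 4.9 5.6
  endloop
 endfacet
 facet normal 0.406 -0.362 0.839
  outer loop
   vertex 4.2 2.2 4.0
   vertex 3.3 4.9 5.6
   vertex 3.9 1.4 3.8
  endloop
 endfacet
 facet normal -0.928 0.370 0.030
  outer loop
   vertex 1.2 1.4 1.7
   vertex 0.9 0.4 4.8
   vertex 2.8 5.5 0.6
  endloop
 endfacet
 facet normal -0.935 0.347 -0.066
  outer loop
   vertex 1.2 1.4 1.7
   vertex 2.8 5.5 0.6
   vertex 1.5 2.0 0.6
  endloop
 endfacet
 facet normal 0.812 -0.208 -0.546
  outer loop
   vertex 3.1 0.9 2.8
   vertex 2.8 5.5 0.6
   vertex 3.9 1.4 3.8
  endloop
 endfacet
 facet normal 0.712 -0.265 -0.650
  outer loop
   vertex 3.1 0.9 2.8
   vertex 1.5 2.0 0.6
   vertex 2.8 5.5 0.6
  endloop
 endfacet
 facet normal 0.040 -0.882 -0.470
  outer loop
   vertex 3.1 0.9 2.8
   vertex 1.2 1.4 1.7
   vertex 1.5 2.0 0.6
  endloop
 endfacet
 facet normal 0.362 -0.917 0.169
  outer loop
   vertex 3.1 0.9 2.8
   vertex 3.9 1.4 3.8
   vertex 0.9 0.4 4.8
  endloop
 endfacet
 facet normal -0.069 -0.948 -0.312
  outer loop
   vertex 3.1 0.9 2.8
   vertex 0.9 0.4 4.8
   vertex 1.2 1.4 1.7
  endloop
 endfacet
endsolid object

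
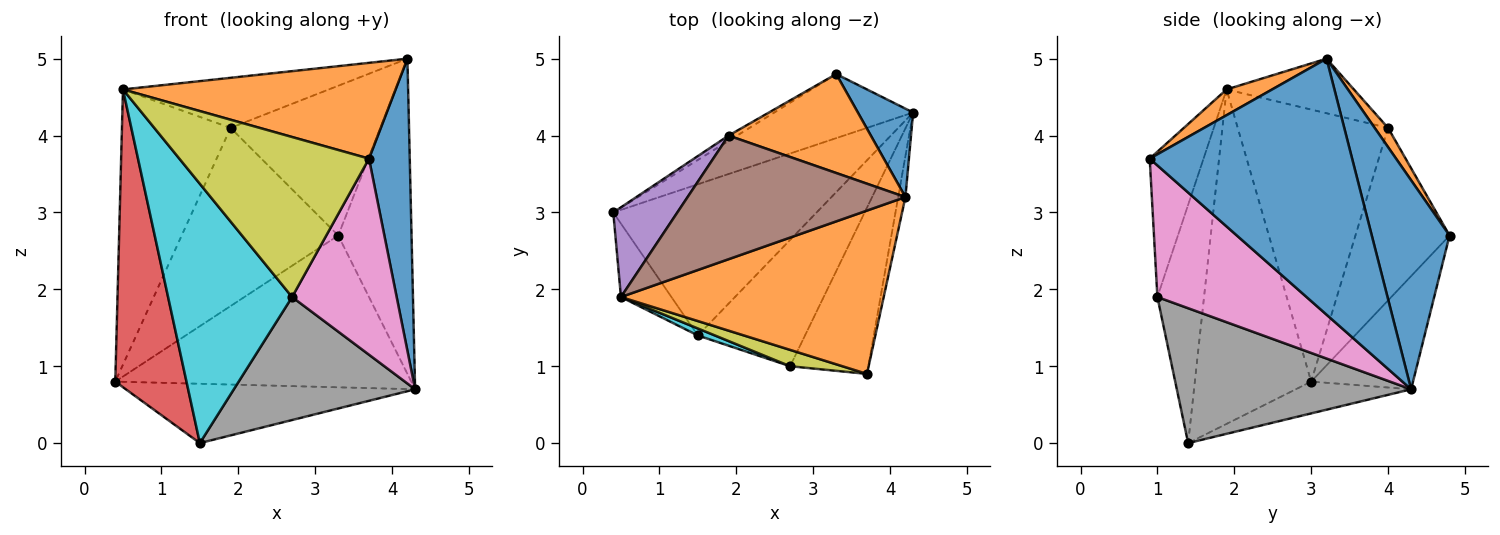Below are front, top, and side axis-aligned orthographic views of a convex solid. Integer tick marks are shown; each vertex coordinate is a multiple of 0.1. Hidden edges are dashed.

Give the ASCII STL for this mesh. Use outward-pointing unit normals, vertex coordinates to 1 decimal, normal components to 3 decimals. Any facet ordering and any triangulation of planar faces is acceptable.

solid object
 facet normal 0.980 -0.197 -0.028
  outer loop
   vertex 4.2 3.2 5.0
   vertex 3.7 0.9 3.7
   vertex 4.3 4.3 0.7
  endloop
 endfacet
 facet normal 0.084 -0.504 0.860
  outer loop
   vertex 0.5 1.9 4.6
   vertex 3.7 0.9 3.7
   vertex 4.2 3.2 5.0
  endloop
 endfacet
 facet normal -0.144 0.362 -0.921
  outer loop
   vertex 1.5 1.4 0.0
   vertex 0.4 3.0 0.8
   vertex 4.3 4.3 0.7
  endloop
 endfacet
 facet normal -0.846 -0.518 -0.128
  outer loop
   vertex 1.5 1.4 0.0
   vertex 0.5 1.9 4.6
   vertex 0.4 3.0 0.8
  endloop
 endfacet
 facet normal -0.796 0.575 0.188
  outer loop
   vertex 1.9 4.0 4.1
   vertex 0.4 3.0 0.8
   vertex 0.5 1.9 4.6
  endloop
 endfacet
 facet normal -0.226 0.366 0.903
  outer loop
   vertex 1.9 4.0 4.1
   vertex 0.5 1.9 4.6
   vertex 4.2 3.2 5.0
  endloop
 endfacet
 facet normal 0.736 -0.516 -0.438
  outer loop
   vertex 2.7 1.0 1.9
   vertex 4.3 4.3 0.7
   vertex 3.7 0.9 3.7
  endloop
 endfacet
 facet normal 0.670 -0.518 -0.532
  outer loop
   vertex 2.7 1.0 1.9
   vertex 1.5 1.4 0.0
   vertex 4.3 4.3 0.7
  endloop
 endfacet
 facet normal -0.272 -0.957 0.098
  outer loop
   vertex 2.7 1.0 1.9
   vertex 3.7 0.9 3.7
   vertex 0.5 1.9 4.6
  endloop
 endfacet
 facet normal -0.352 -0.936 0.025
  outer loop
   vertex 2.7 1.0 1.9
   vertex 0.5 1.9 4.6
   vertex 1.5 1.4 0.0
  endloop
 endfacet
 facet normal 0.715 0.674 0.189
  outer loop
   vertex 3.3 4.8 2.7
   vertex 4.2 3.2 5.0
   vertex 4.3 4.3 0.7
  endloop
 endfacet
 facet normal 0.074 0.832 0.550
  outer loop
   vertex 3.3 4.8 2.7
   vertex 1.9 4.0 4.1
   vertex 4.2 3.2 5.0
  endloop
 endfacet
 facet normal -0.302 0.878 -0.371
  outer loop
   vertex 3.3 4.8 2.7
   vertex 4.3 4.3 0.7
   vertex 0.4 3.0 0.8
  endloop
 endfacet
 facet normal -0.515 0.857 -0.025
  outer loop
   vertex 3.3 4.8 2.7
   vertex 0.4 3.0 0.8
   vertex 1.9 4.0 4.1
  endloop
 endfacet
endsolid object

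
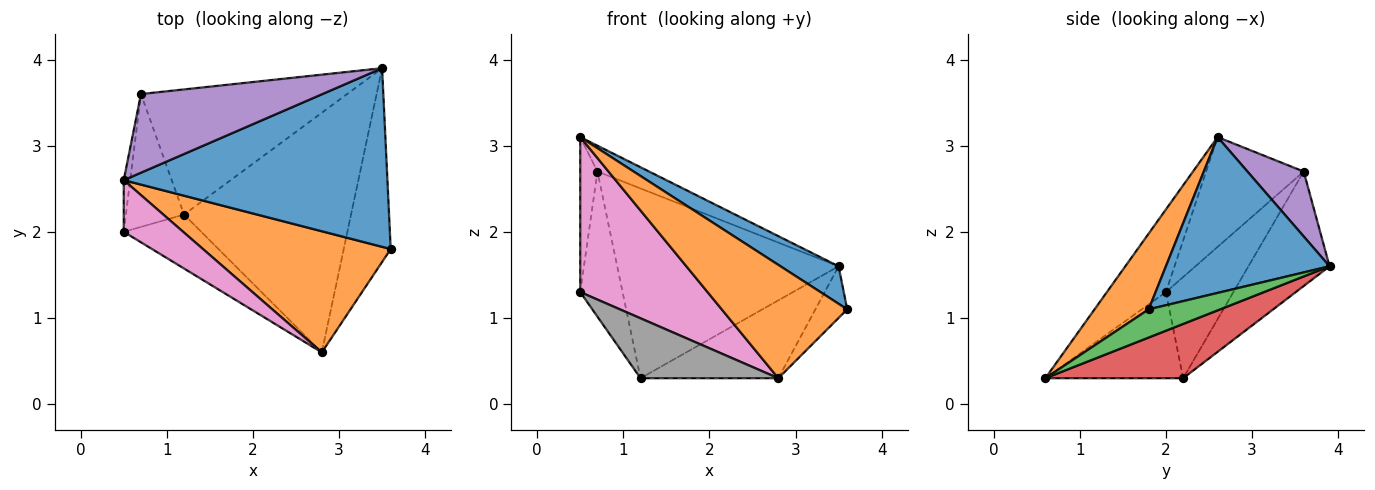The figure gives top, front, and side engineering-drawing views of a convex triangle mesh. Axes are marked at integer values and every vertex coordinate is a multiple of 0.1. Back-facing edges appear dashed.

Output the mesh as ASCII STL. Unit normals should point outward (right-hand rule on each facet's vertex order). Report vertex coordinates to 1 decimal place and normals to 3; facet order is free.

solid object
 facet normal 0.501 -0.178 0.847
  outer loop
   vertex 3.5 3.9 1.6
   vertex 0.5 2.6 3.1
   vertex 3.6 1.8 1.1
  endloop
 endfacet
 facet normal 0.283 -0.655 0.700
  outer loop
   vertex 2.8 0.6 0.3
   vertex 3.6 1.8 1.1
   vertex 0.5 2.6 3.1
  endloop
 endfacet
 facet normal 0.502 0.223 -0.836
  outer loop
   vertex 2.8 0.6 0.3
   vertex 3.5 3.9 1.6
   vertex 3.6 1.8 1.1
  endloop
 endfacet
 facet normal 0.295 0.295 -0.909
  outer loop
   vertex 2.8 0.6 0.3
   vertex 1.2 2.2 0.3
   vertex 3.5 3.9 1.6
  endloop
 endfacet
 facet normal 0.322 0.295 0.900
  outer loop
   vertex 0.7 3.6 2.7
   vertex 0.5 2.6 3.1
   vertex 3.5 3.9 1.6
  endloop
 endfacet
 facet normal -0.292 0.798 -0.527
  outer loop
   vertex 0.7 3.6 2.7
   vertex 3.5 3.9 1.6
   vertex 1.2 2.2 0.3
  endloop
 endfacet
 facet normal -0.403 -0.868 0.289
  outer loop
   vertex 0.5 2.0 1.3
   vertex 2.8 0.6 0.3
   vertex 0.5 2.6 3.1
  endloop
 endfacet
 facet normal -0.597 -0.597 -0.537
  outer loop
   vertex 0.5 2.0 1.3
   vertex 1.2 2.2 0.3
   vertex 2.8 0.6 0.3
  endloop
 endfacet
 facet normal -0.983 0.173 -0.058
  outer loop
   vertex 0.5 2.0 1.3
   vertex 0.5 2.6 3.1
   vertex 0.7 3.6 2.7
  endloop
 endfacet
 facet normal -0.762 0.478 -0.438
  outer loop
   vertex 0.5 2.0 1.3
   vertex 0.7 3.6 2.7
   vertex 1.2 2.2 0.3
  endloop
 endfacet
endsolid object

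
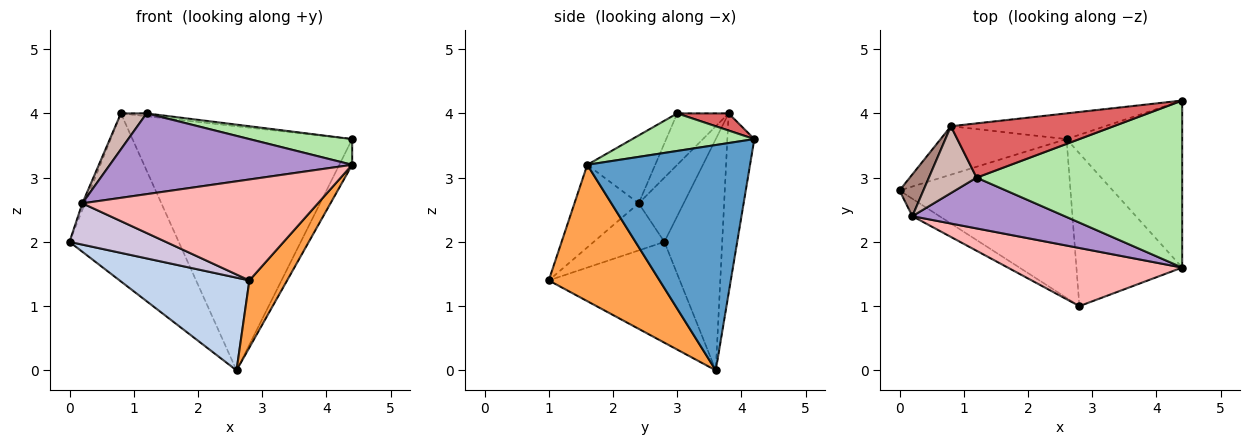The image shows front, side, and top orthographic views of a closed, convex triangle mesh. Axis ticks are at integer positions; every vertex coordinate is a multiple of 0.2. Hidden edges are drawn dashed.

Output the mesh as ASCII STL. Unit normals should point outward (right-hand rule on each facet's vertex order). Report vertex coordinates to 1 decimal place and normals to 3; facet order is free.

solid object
 facet normal 0.888 0.070 -0.455
  outer loop
   vertex 2.6 3.6 0.0
   vertex 4.4 4.2 3.6
   vertex 4.4 1.6 3.2
  endloop
 endfacet
 facet normal -0.454 -0.449 -0.770
  outer loop
   vertex 2.8 1.0 1.4
   vertex 0.0 2.8 2.0
   vertex 2.6 3.6 0.0
  endloop
 endfacet
 facet normal 0.763 -0.260 -0.592
  outer loop
   vertex 2.8 1.0 1.4
   vertex 2.6 3.6 0.0
   vertex 4.4 1.6 3.2
  endloop
 endfacet
 facet normal -0.453 0.856 -0.247
  outer loop
   vertex 0.8 3.8 4.0
   vertex 2.6 3.6 0.0
   vertex 0.0 2.8 2.0
  endloop
 endfacet
 facet normal -0.121 0.987 -0.104
  outer loop
   vertex 0.8 3.8 4.0
   vertex 4.4 4.2 3.6
   vertex 2.6 3.6 0.0
  endloop
 endfacet
 facet normal 0.178 -0.150 0.973
  outer loop
   vertex 1.2 3.0 4.0
   vertex 4.4 1.6 3.2
   vertex 4.4 4.2 3.6
  endloop
 endfacet
 facet normal 0.105 0.052 0.993
  outer loop
   vertex 1.2 3.0 4.0
   vertex 4.4 4.2 3.6
   vertex 0.8 3.8 4.0
  endloop
 endfacet
 facet normal -0.230 -0.843 0.486
  outer loop
   vertex 0.2 2.4 2.6
   vertex 2.8 1.0 1.4
   vertex 4.4 1.6 3.2
  endloop
 endfacet
 facet normal -0.231 -0.824 0.518
  outer loop
   vertex 0.2 2.4 2.6
   vertex 4.4 1.6 3.2
   vertex 1.2 3.0 4.0
  endloop
 endfacet
 facet normal -0.560 -0.763 -0.322
  outer loop
   vertex 0.2 2.4 2.6
   vertex 0.0 2.8 2.0
   vertex 2.8 1.0 1.4
  endloop
 endfacet
 facet normal -0.936 0.053 0.348
  outer loop
   vertex 0.2 2.4 2.6
   vertex 0.8 3.8 4.0
   vertex 0.0 2.8 2.0
  endloop
 endfacet
 facet normal -0.688 -0.344 0.639
  outer loop
   vertex 0.2 2.4 2.6
   vertex 1.2 3.0 4.0
   vertex 0.8 3.8 4.0
  endloop
 endfacet
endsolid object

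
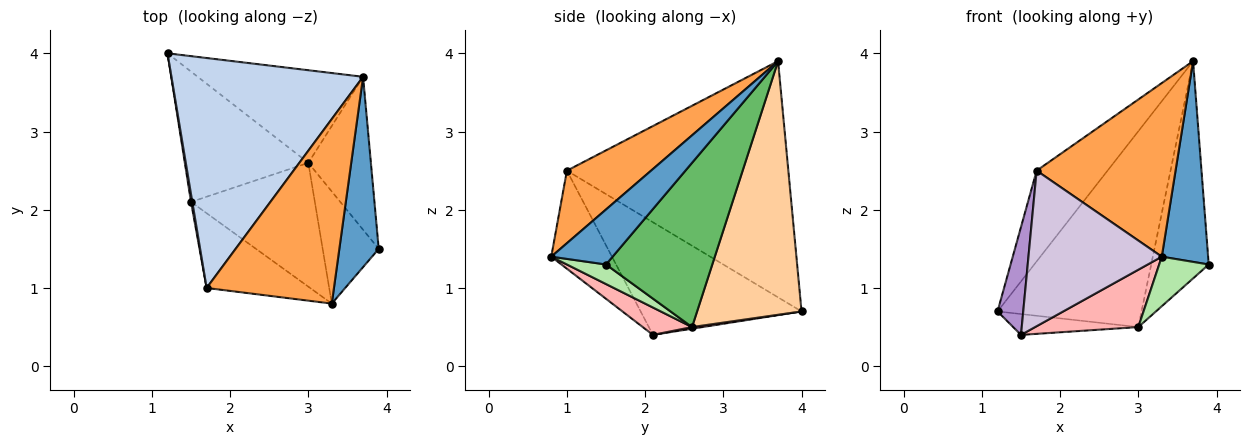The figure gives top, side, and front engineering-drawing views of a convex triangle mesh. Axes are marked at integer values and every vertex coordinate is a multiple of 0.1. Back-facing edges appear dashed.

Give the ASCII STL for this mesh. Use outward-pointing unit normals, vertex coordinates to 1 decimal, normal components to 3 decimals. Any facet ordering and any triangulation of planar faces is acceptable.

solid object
 facet normal 0.693 -0.523 0.496
  outer loop
   vertex 3.3 0.8 1.4
   vertex 3.9 1.5 1.3
   vertex 3.7 3.7 3.9
  endloop
 endfacet
 facet normal -0.754 0.241 0.611
  outer loop
   vertex 1.7 1.0 2.5
   vertex 3.7 3.7 3.9
   vertex 1.2 4.0 0.7
  endloop
 endfacet
 facet normal 0.383 -0.633 0.673
  outer loop
   vertex 1.7 1.0 2.5
   vertex 3.3 0.8 1.4
   vertex 3.7 3.7 3.9
  endloop
 endfacet
 facet normal 0.548 0.756 -0.357
  outer loop
   vertex 3.0 2.6 0.5
   vertex 1.2 4.0 0.7
   vertex 3.7 3.7 3.9
  endloop
 endfacet
 facet normal 0.834 0.451 -0.318
  outer loop
   vertex 3.0 2.6 0.5
   vertex 3.7 3.7 3.9
   vertex 3.9 1.5 1.3
  endloop
 endfacet
 facet normal 0.304 -0.385 -0.871
  outer loop
   vertex 3.0 2.6 0.5
   vertex 3.9 1.5 1.3
   vertex 3.3 0.8 1.4
  endloop
 endfacet
 facet normal 0.013 0.158 -0.987
  outer loop
   vertex 1.5 2.1 0.4
   vertex 1.2 4.0 0.7
   vertex 3.0 2.6 0.5
  endloop
 endfacet
 facet normal 0.197 -0.412 -0.890
  outer loop
   vertex 1.5 2.1 0.4
   vertex 3.0 2.6 0.5
   vertex 3.3 0.8 1.4
  endloop
 endfacet
 facet normal -0.987 -0.158 0.011
  outer loop
   vertex 1.5 2.1 0.4
   vertex 1.7 1.0 2.5
   vertex 1.2 4.0 0.7
  endloop
 endfacet
 facet normal -0.380 -0.834 -0.401
  outer loop
   vertex 1.5 2.1 0.4
   vertex 3.3 0.8 1.4
   vertex 1.7 1.0 2.5
  endloop
 endfacet
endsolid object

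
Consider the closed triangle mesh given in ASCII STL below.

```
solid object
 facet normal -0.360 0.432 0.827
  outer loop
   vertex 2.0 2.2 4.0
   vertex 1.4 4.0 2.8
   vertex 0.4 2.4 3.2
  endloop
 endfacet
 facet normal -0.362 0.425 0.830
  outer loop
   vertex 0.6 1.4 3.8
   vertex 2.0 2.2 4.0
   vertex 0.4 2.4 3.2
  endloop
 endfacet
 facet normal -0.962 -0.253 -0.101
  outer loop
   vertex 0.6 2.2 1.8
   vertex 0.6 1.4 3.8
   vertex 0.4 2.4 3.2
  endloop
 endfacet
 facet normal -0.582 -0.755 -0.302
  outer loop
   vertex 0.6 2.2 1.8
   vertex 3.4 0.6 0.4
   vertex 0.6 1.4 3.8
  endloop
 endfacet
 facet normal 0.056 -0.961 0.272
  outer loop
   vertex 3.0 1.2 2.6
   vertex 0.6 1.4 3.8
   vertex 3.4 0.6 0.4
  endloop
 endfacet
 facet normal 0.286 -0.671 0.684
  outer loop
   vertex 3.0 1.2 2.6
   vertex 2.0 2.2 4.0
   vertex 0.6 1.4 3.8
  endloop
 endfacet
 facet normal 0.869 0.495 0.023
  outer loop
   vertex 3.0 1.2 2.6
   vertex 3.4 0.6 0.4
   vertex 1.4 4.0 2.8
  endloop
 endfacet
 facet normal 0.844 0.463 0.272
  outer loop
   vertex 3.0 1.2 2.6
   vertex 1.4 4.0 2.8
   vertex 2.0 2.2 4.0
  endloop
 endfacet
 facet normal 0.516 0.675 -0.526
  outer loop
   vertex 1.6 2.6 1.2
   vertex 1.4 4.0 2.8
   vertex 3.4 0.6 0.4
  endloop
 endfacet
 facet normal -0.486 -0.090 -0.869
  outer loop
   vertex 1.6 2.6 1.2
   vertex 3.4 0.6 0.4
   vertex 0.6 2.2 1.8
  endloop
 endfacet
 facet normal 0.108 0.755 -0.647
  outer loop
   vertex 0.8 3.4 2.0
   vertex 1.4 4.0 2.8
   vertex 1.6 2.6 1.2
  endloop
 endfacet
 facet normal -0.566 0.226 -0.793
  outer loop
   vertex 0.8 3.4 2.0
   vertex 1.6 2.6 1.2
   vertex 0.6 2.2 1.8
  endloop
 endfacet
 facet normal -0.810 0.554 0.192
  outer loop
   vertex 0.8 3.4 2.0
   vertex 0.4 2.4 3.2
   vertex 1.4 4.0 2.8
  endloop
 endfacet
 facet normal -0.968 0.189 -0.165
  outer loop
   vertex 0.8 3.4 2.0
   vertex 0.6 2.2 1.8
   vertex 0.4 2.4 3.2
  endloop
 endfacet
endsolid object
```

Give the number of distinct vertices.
9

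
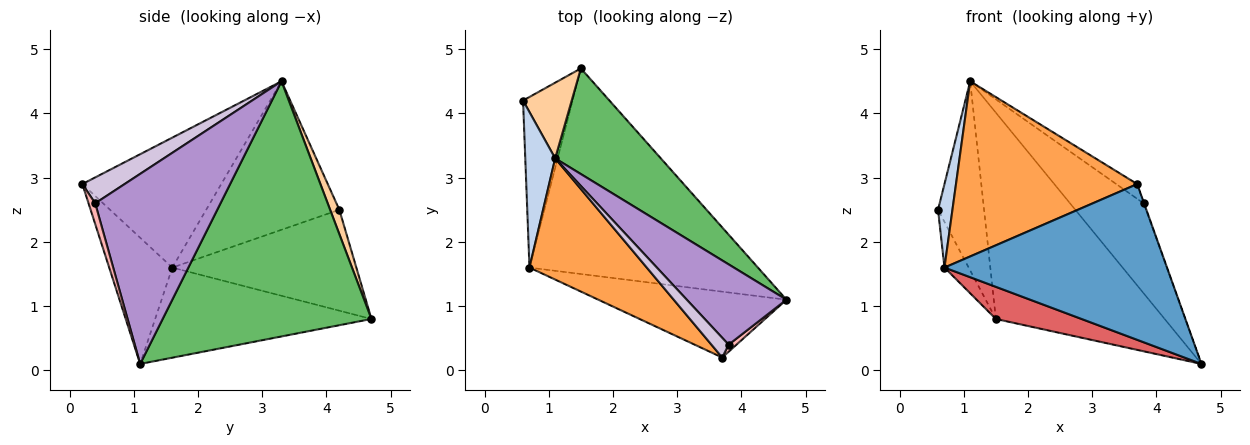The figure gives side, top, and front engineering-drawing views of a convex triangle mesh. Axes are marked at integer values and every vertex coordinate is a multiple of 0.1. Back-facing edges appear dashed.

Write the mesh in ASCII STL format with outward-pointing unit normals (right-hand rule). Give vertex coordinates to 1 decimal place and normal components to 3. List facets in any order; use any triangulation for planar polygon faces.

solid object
 facet normal -0.253 -0.891 -0.377
  outer loop
   vertex 0.7 1.6 1.6
   vertex 4.7 1.1 0.1
   vertex 3.7 0.2 2.9
  endloop
 endfacet
 facet normal -0.975 -0.105 0.196
  outer loop
   vertex 0.7 1.6 1.6
   vertex 1.1 3.3 4.5
   vertex 0.6 4.2 2.5
  endloop
 endfacet
 facet normal -0.533 -0.696 0.481
  outer loop
   vertex 0.7 1.6 1.6
   vertex 3.7 0.2 2.9
   vertex 1.1 3.3 4.5
  endloop
 endfacet
 facet normal 0.183 0.913 0.365
  outer loop
   vertex 1.5 4.7 0.8
   vertex 0.6 4.2 2.5
   vertex 1.1 3.3 4.5
  endloop
 endfacet
 facet normal 0.740 0.598 0.306
  outer loop
   vertex 1.5 4.7 0.8
   vertex 1.1 3.3 4.5
   vertex 4.7 1.1 0.1
  endloop
 endfacet
 facet normal -0.892 0.117 -0.438
  outer loop
   vertex 1.5 4.7 0.8
   vertex 0.7 1.6 1.6
   vertex 0.6 4.2 2.5
  endloop
 endfacet
 facet normal -0.363 -0.144 -0.921
  outer loop
   vertex 1.5 4.7 0.8
   vertex 4.7 1.1 0.1
   vertex 0.7 1.6 1.6
  endloop
 endfacet
 facet normal 0.933 0.064 0.354
  outer loop
   vertex 3.8 0.4 2.6
   vertex 3.7 0.2 2.9
   vertex 4.7 1.1 0.1
  endloop
 endfacet
 facet normal 0.786 0.461 0.412
  outer loop
   vertex 3.8 0.4 2.6
   vertex 4.7 1.1 0.1
   vertex 1.1 3.3 4.5
  endloop
 endfacet
 facet normal 0.770 0.382 0.511
  outer loop
   vertex 3.8 0.4 2.6
   vertex 1.1 3.3 4.5
   vertex 3.7 0.2 2.9
  endloop
 endfacet
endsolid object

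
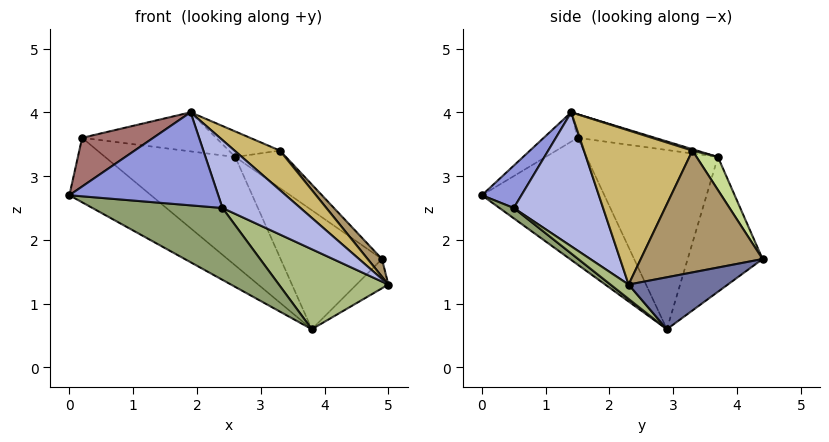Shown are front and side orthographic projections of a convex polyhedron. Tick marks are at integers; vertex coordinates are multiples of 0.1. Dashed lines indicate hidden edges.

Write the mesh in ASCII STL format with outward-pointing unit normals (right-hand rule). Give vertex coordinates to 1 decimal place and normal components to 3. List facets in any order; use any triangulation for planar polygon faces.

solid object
 facet normal 0.561 0.181 -0.808
  outer loop
   vertex 3.8 2.9 0.6
   vertex 4.9 4.4 1.7
   vertex 5.0 2.3 1.3
  endloop
 endfacet
 facet normal -0.531 0.719 -0.449
  outer loop
   vertex 3.8 2.9 0.6
   vertex 2.6 3.7 3.3
   vertex 4.9 4.4 1.7
  endloop
 endfacet
 facet normal 0.214 -0.805 0.554
  outer loop
   vertex 2.4 0.5 2.5
   vertex 1.9 1.4 4.0
   vertex 0.0 0.0 2.7
  endloop
 endfacet
 facet normal 0.633 -0.552 0.542
  outer loop
   vertex 2.4 0.5 2.5
   vertex 5.0 2.3 1.3
   vertex 1.9 1.4 4.0
  endloop
 endfacet
 facet normal 0.071 -0.644 -0.762
  outer loop
   vertex 2.4 0.5 2.5
   vertex 0.0 0.0 2.7
   vertex 3.8 2.9 0.6
  endloop
 endfacet
 facet normal 0.109 -0.655 -0.748
  outer loop
   vertex 2.4 0.5 2.5
   vertex 3.8 2.9 0.6
   vertex 5.0 2.3 1.3
  endloop
 endfacet
 facet normal 0.280 0.664 0.693
  outer loop
   vertex 3.3 3.3 3.4
   vertex 4.9 4.4 1.7
   vertex 2.6 3.7 3.3
  endloop
 endfacet
 facet normal 0.025 0.284 0.958
  outer loop
   vertex 3.3 3.3 3.4
   vertex 2.6 3.7 3.3
   vertex 1.9 1.4 4.0
  endloop
 endfacet
 facet normal 0.753 -0.088 0.652
  outer loop
   vertex 3.3 3.3 3.4
   vertex 5.0 2.3 1.3
   vertex 4.9 4.4 1.7
  endloop
 endfacet
 facet normal 0.675 -0.283 0.681
  outer loop
   vertex 3.3 3.3 3.4
   vertex 1.9 1.4 4.0
   vertex 5.0 2.3 1.3
  endloop
 endfacet
 facet normal -0.669 0.446 -0.595
  outer loop
   vertex 0.2 1.5 3.6
   vertex 3.8 2.9 0.6
   vertex 0.0 0.0 2.7
  endloop
 endfacet
 facet normal -0.629 0.623 -0.464
  outer loop
   vertex 0.2 1.5 3.6
   vertex 2.6 3.7 3.3
   vertex 3.8 2.9 0.6
  endloop
 endfacet
 facet normal -0.228 -0.478 0.848
  outer loop
   vertex 0.2 1.5 3.6
   vertex 0.0 0.0 2.7
   vertex 1.9 1.4 4.0
  endloop
 endfacet
 facet normal -0.196 0.340 0.920
  outer loop
   vertex 0.2 1.5 3.6
   vertex 1.9 1.4 4.0
   vertex 2.6 3.7 3.3
  endloop
 endfacet
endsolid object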